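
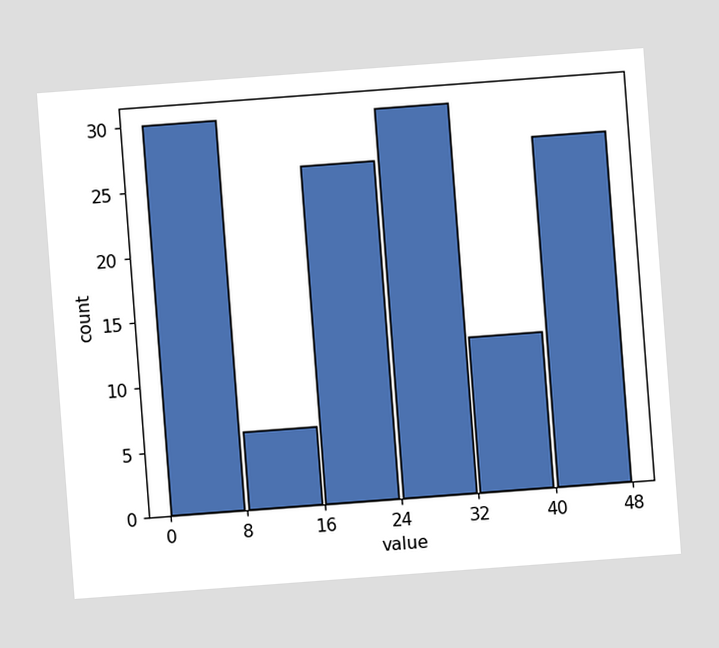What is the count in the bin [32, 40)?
The chart is tilted about 4° counter-clockwise. The [32, 40) bin has height 12.

12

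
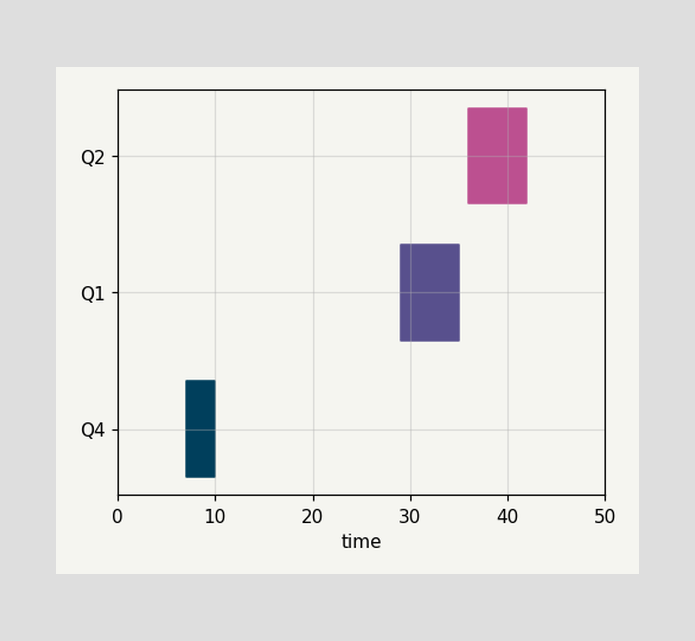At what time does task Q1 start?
29

The Q1 bar begins at t=29.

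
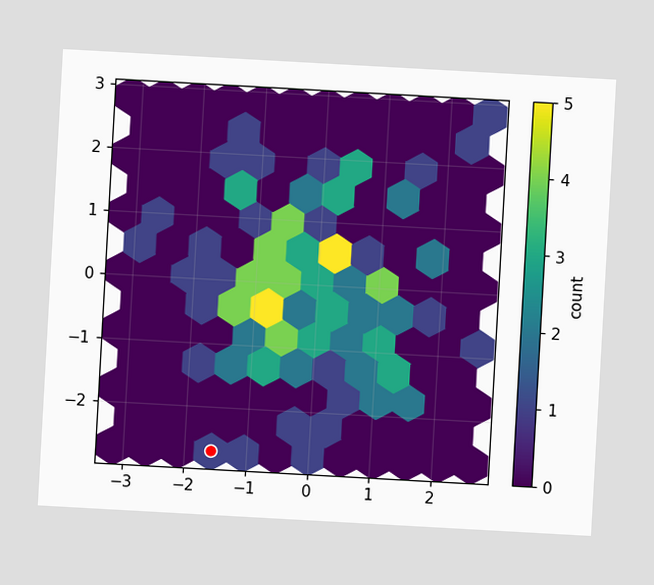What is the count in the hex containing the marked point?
The chart is tilted about 3° clockwise. The marked hex reads 1 on the colorbar.

1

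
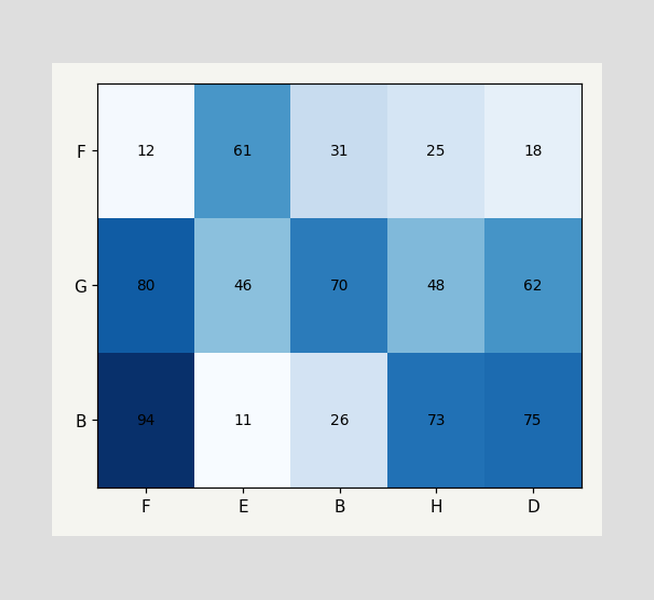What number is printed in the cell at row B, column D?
The (B, D) cell reads 75.

75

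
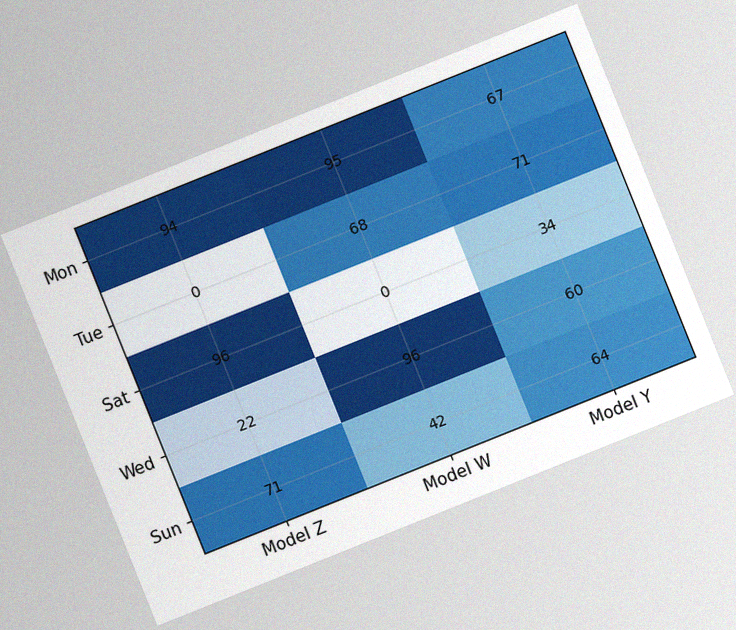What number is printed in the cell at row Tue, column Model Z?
0

The chart is tilted about 22° counter-clockwise, with some photo noise. The (Tue, Model Z) cell reads 0.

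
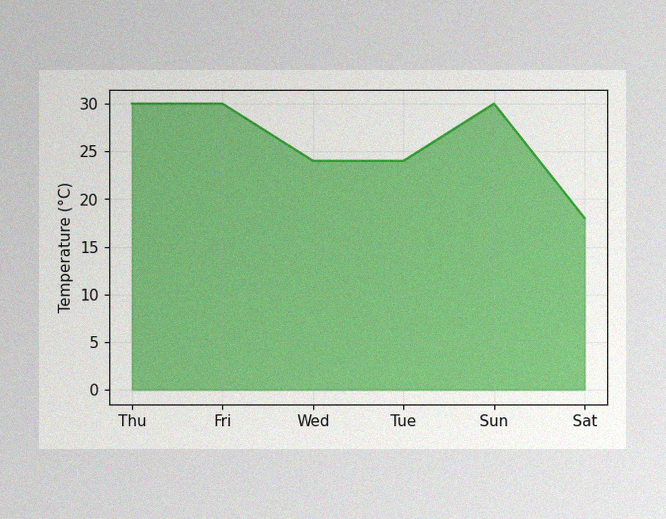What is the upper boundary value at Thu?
The image has some photo noise and uneven lighting. At Thu the upper boundary is at 30°C.

30°C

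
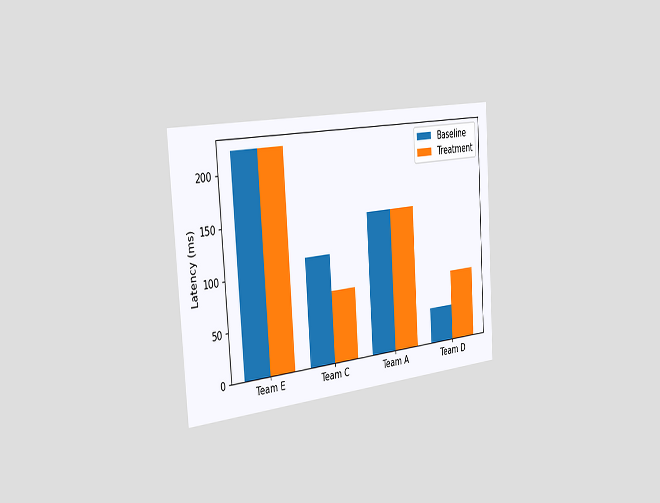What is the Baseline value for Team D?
37ms

The chart is tilted about 4° counter-clockwise and viewed slightly from the left. The Baseline bar at Team D reaches 37ms on the y-axis.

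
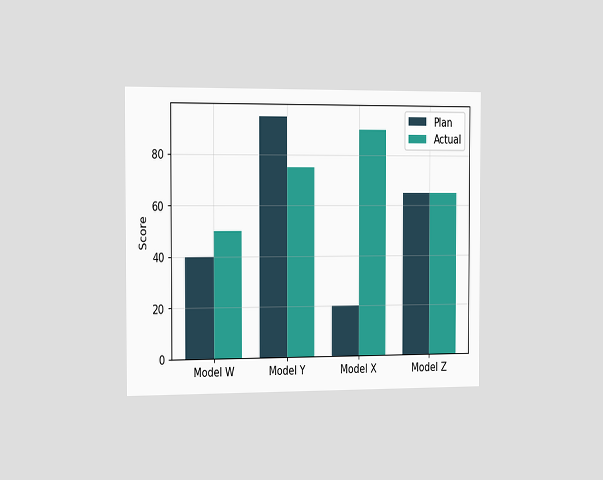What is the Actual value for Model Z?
65

The chart is viewed slightly from the left. The Actual bar at Model Z reaches 65 on the y-axis.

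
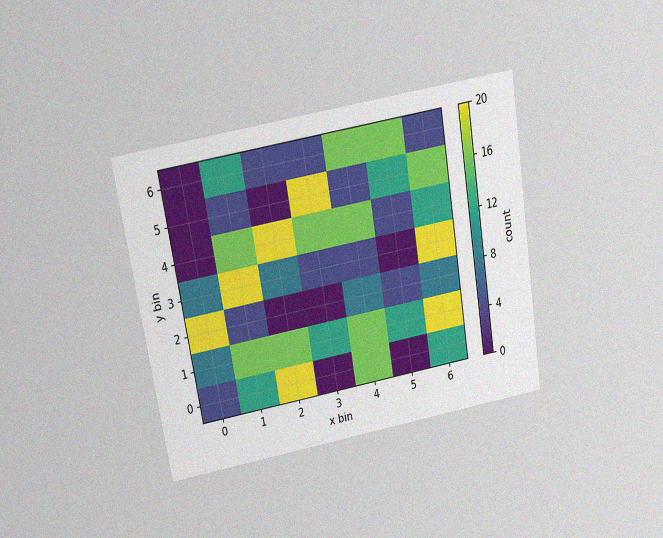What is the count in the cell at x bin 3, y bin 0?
The chart is tilted about 9° counter-clockwise and viewed slightly from above, with some photo noise. Matching the cell (3, 0) against the colorbar gives 0.

0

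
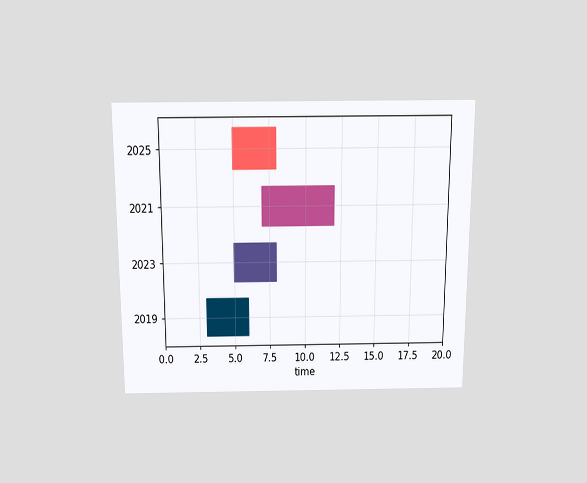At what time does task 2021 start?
The chart is viewed slightly from above. The 2021 bar begins at t=7.

7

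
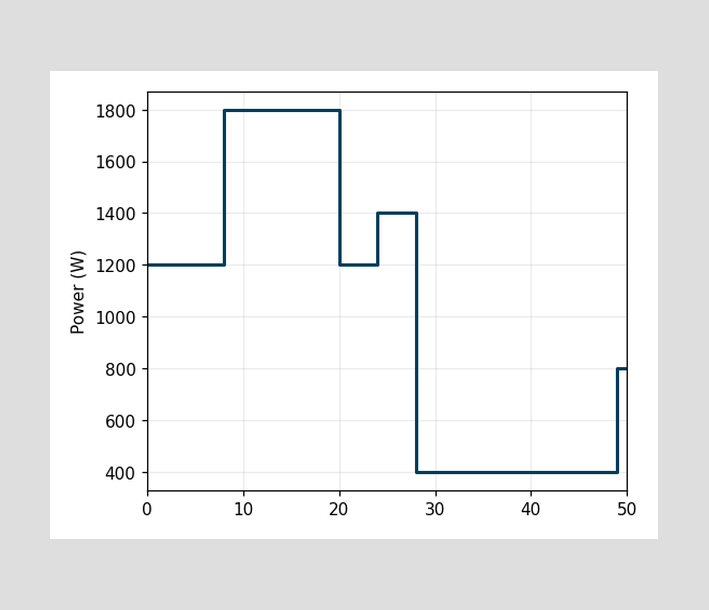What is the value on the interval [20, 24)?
1200W

On [20, 24) the step sits at 1200W.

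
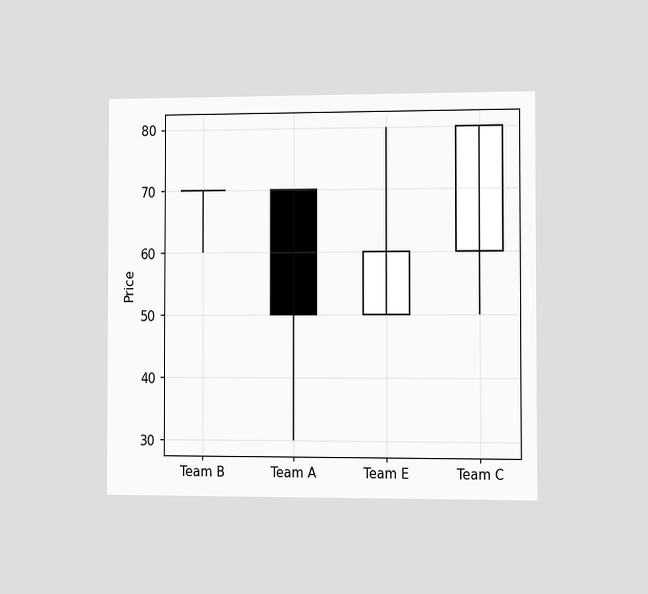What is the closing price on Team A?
The chart is viewed slightly from the right. The Team A candle closes at 50.

50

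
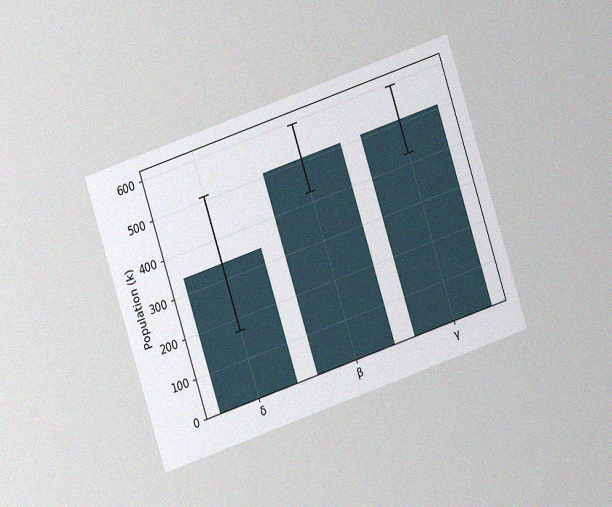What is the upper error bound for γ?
595k

The chart is tilted about 18° counter-clockwise and viewed at a slight angle, with some photo noise. The γ bar's upper whisker reaches 595k.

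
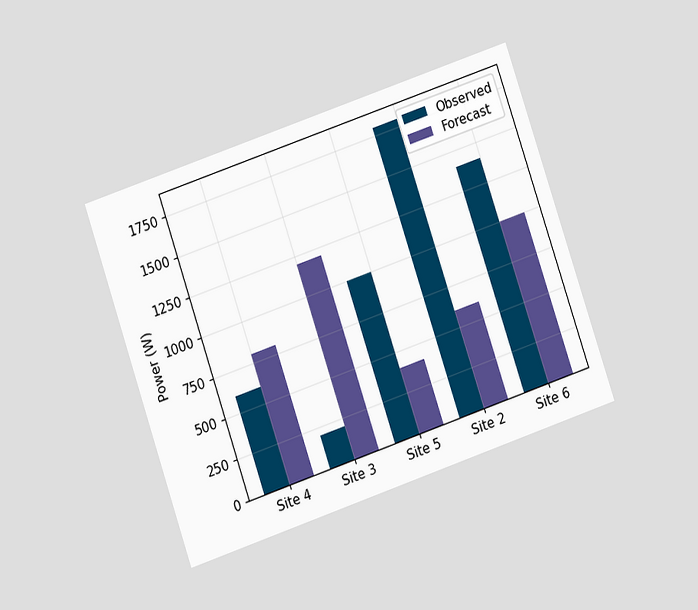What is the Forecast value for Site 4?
The chart is tilted about 19° counter-clockwise and viewed at a slight angle. The Forecast bar at Site 4 reaches 800W on the y-axis.

800W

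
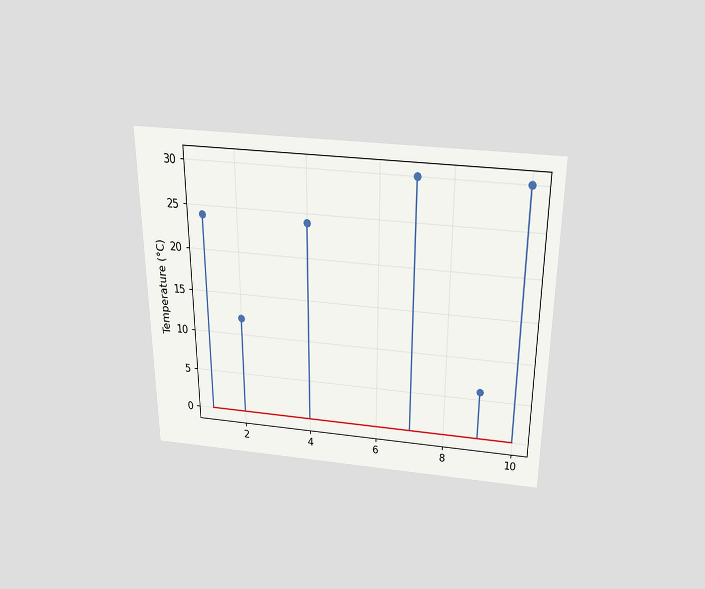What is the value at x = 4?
The chart is viewed slightly from above. The stem at x=4 reaches 24°C.

24°C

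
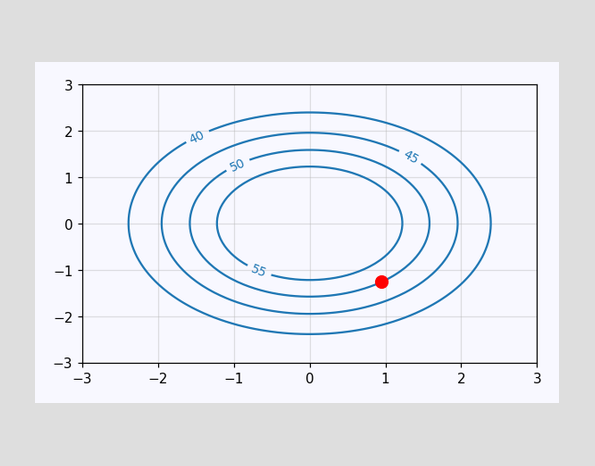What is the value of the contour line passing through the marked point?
50

The marked point sits on the contour labelled 50.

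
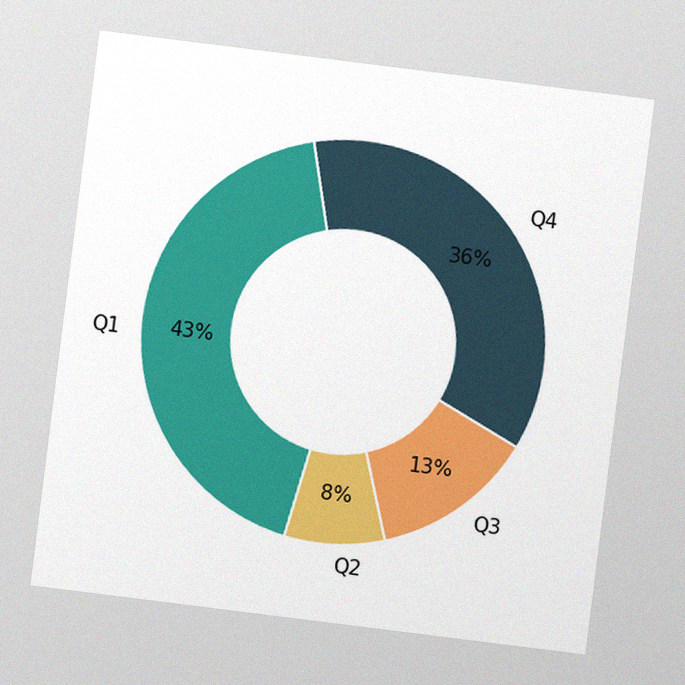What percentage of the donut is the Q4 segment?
36%

The chart is tilted about 7° clockwise, with some photo noise. The Q4 segment takes up 36% of the ring.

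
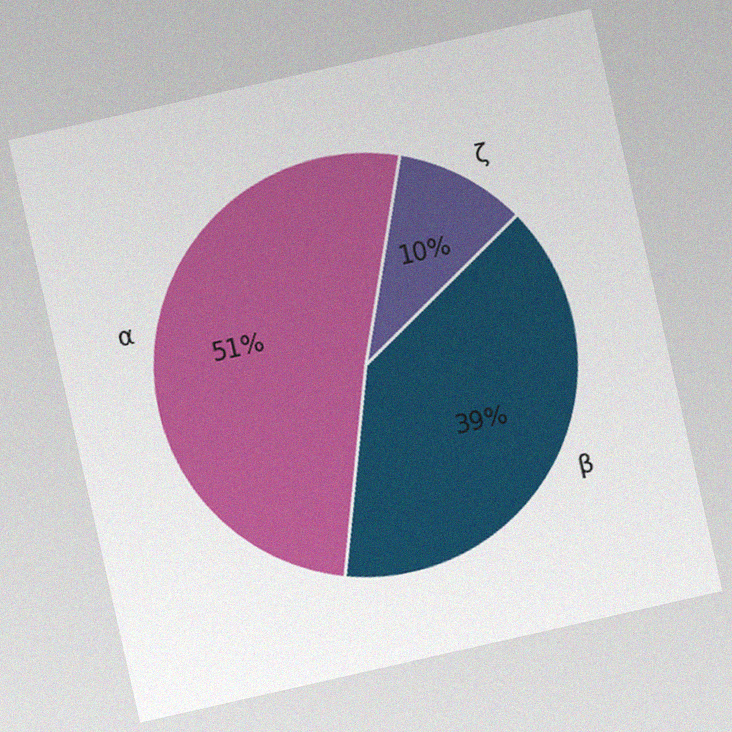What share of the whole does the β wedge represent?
39%

The chart is tilted about 13° counter-clockwise, with some photo noise. The β slice takes up 39% of the pie.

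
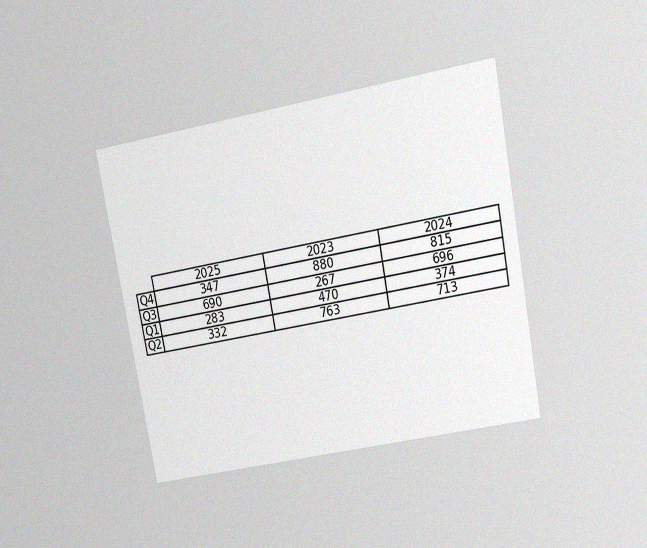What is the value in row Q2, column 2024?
The chart is tilted about 10° counter-clockwise and viewed at a slight angle, with some photo noise. The (Q2, 2024) cell reads 713.

713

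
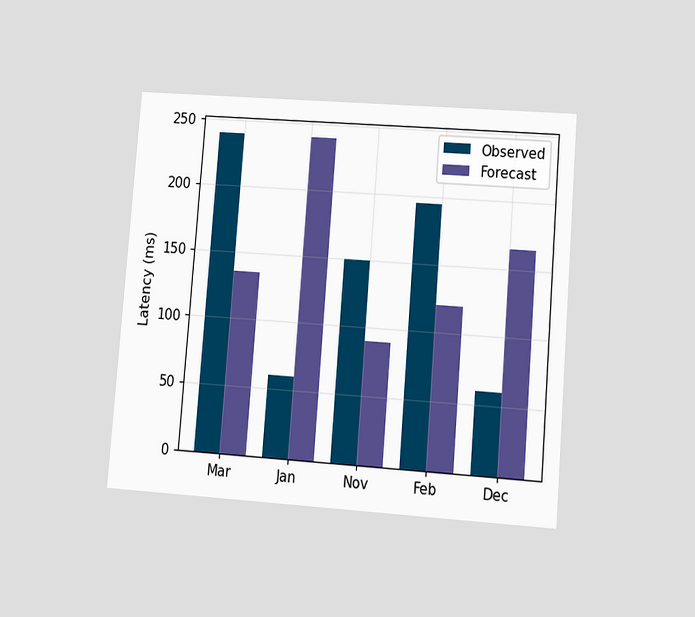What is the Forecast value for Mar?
The chart is tilted about 4° clockwise and viewed at a slight angle. The Forecast bar at Mar reaches 135ms on the y-axis.

135ms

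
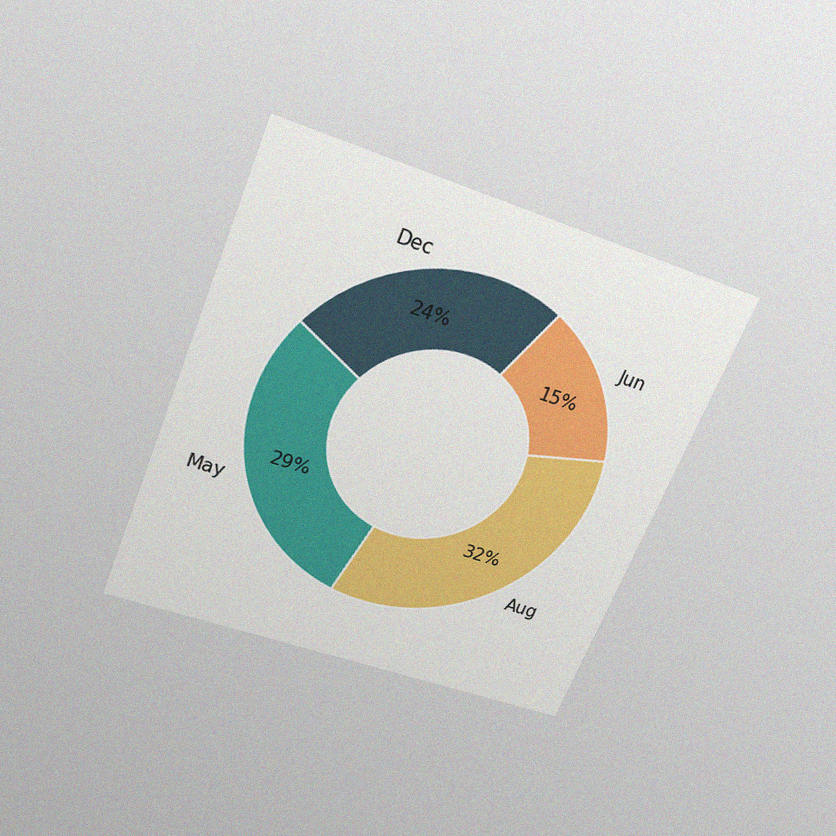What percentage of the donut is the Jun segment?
15%

The chart is tilted about 22° clockwise and viewed slightly from above, with some photo noise. The Jun segment takes up 15% of the ring.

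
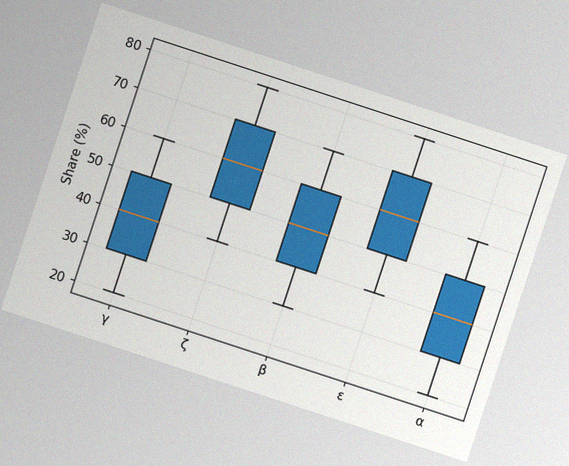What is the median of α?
The chart is tilted about 18° clockwise, with some photo noise. The median line in the α box sits at 40%.

40%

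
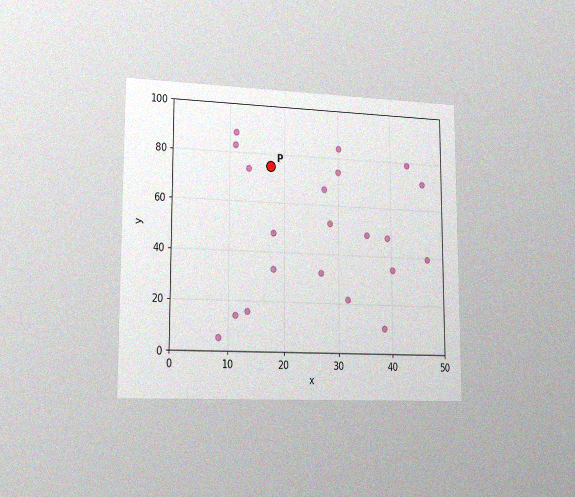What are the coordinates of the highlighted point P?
The chart is viewed slightly from the left, with some photo noise. Following the gridlines from P to each axis, P sits at (17.5, 75).

(17.5, 75)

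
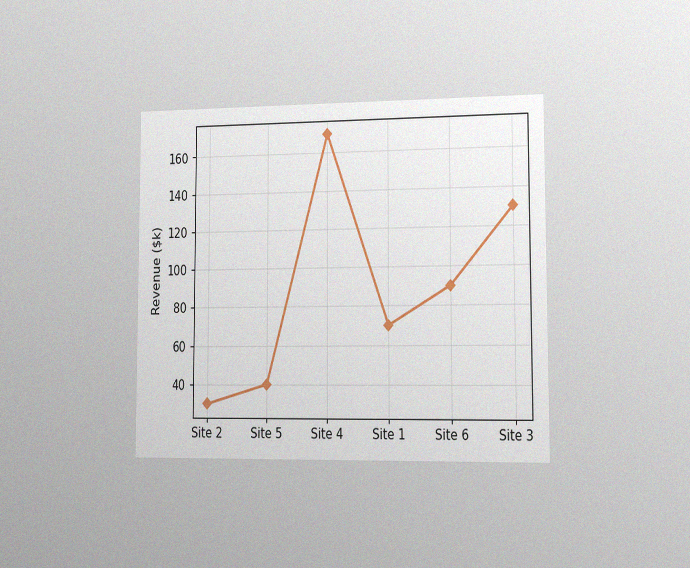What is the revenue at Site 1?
The chart is viewed slightly from the right, with some photo noise. At Site 1, the line is at $70k.

$70k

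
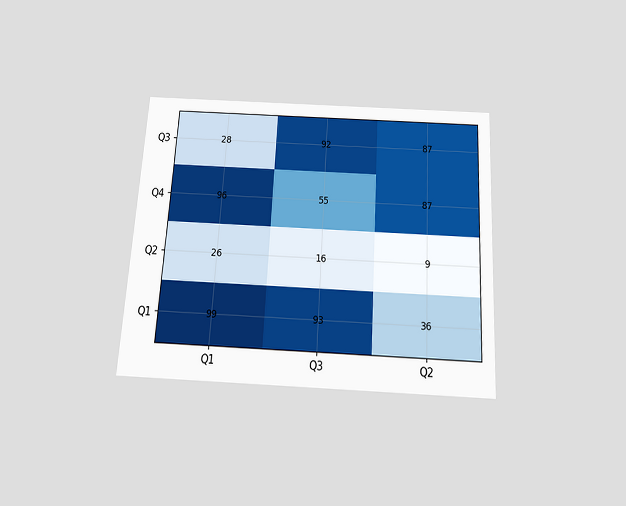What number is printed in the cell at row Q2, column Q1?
The chart is tilted about 3° clockwise and viewed slightly from below. The (Q2, Q1) cell reads 26.

26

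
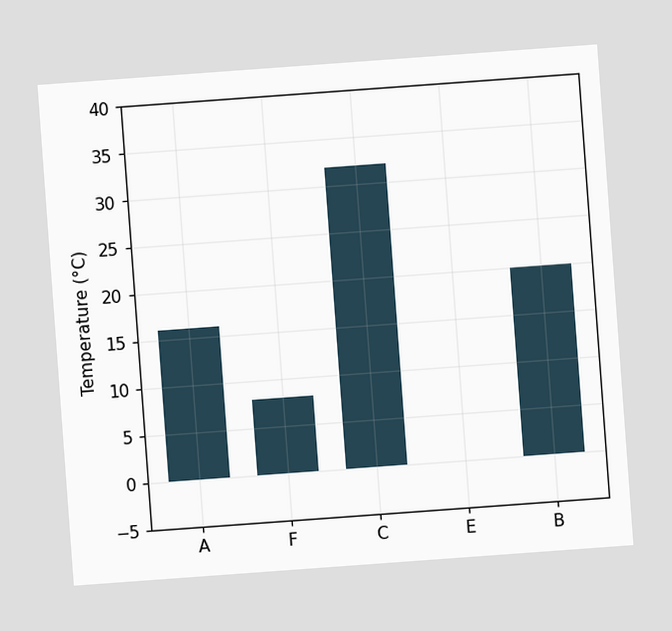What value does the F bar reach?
8°C

The chart is tilted about 4° counter-clockwise. Reading along the chart's y-axis, the F bar reaches 8°C.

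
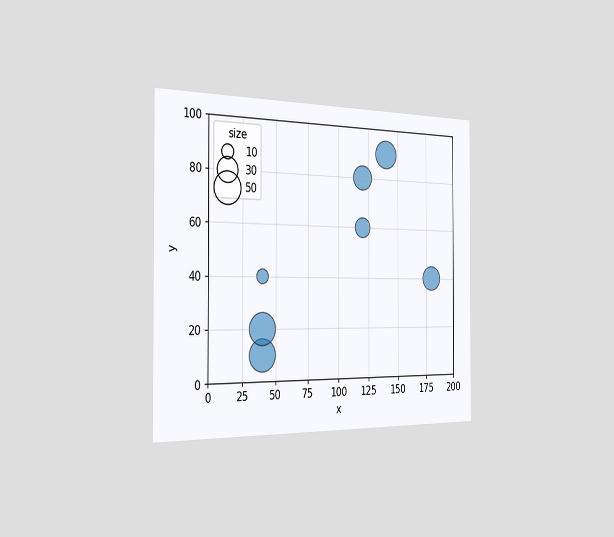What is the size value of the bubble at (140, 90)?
40

The chart is viewed slightly from the left. Matching the bubble at (140, 90) against the size legend gives 40.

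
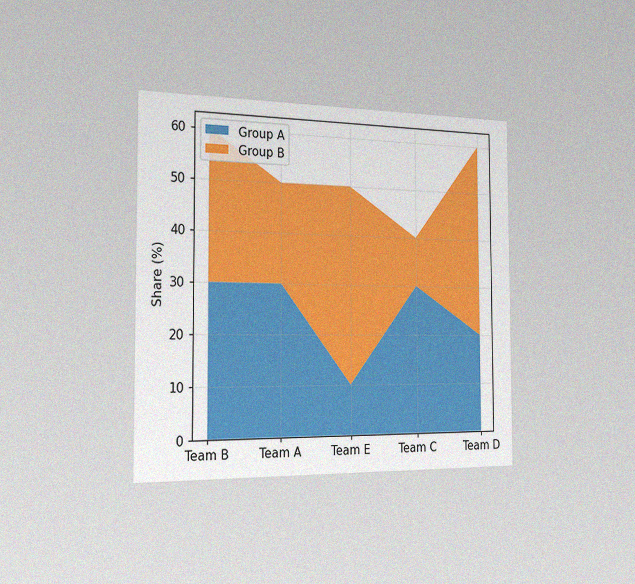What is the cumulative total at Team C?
The chart is viewed slightly from the left, with some photo noise. The stacked total at Team C reaches 40%.

40%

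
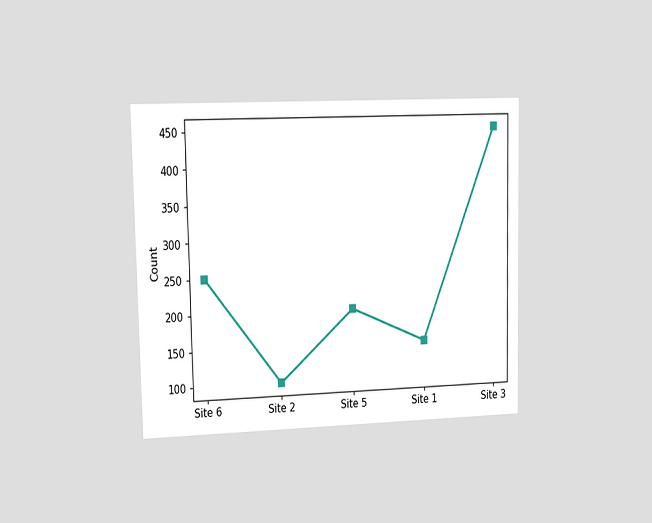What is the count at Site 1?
150

The chart is viewed slightly from the left. At Site 1, the line is at 150.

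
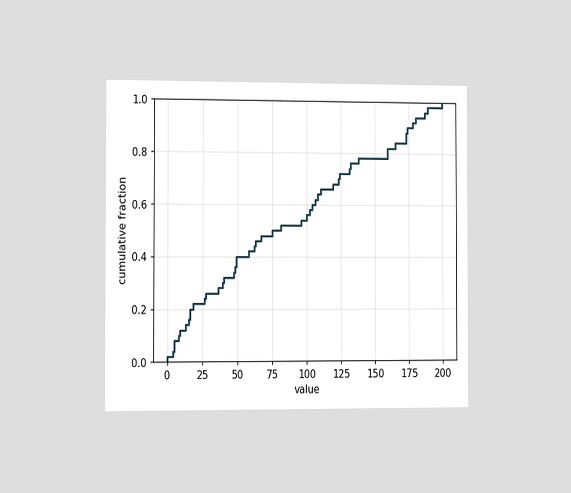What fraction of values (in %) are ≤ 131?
The chart is viewed slightly from the left. At x=131 the ECDF step is at 74%.

74%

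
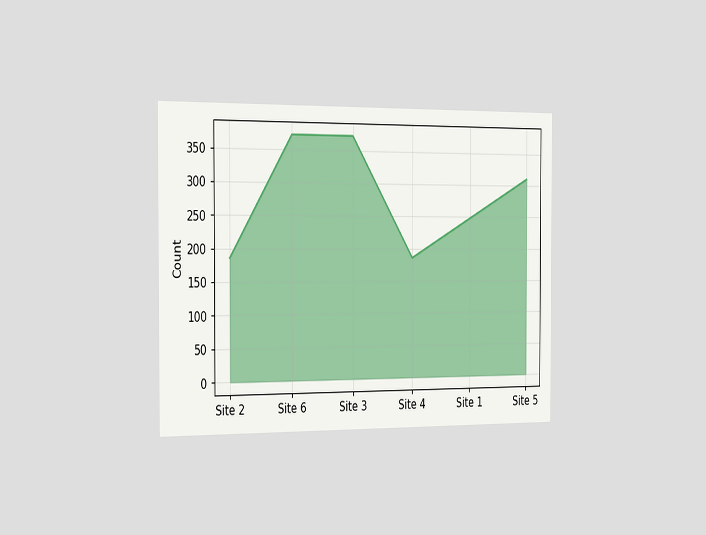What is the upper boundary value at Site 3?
372

The chart is viewed slightly from the left. At Site 3 the upper boundary is at 372.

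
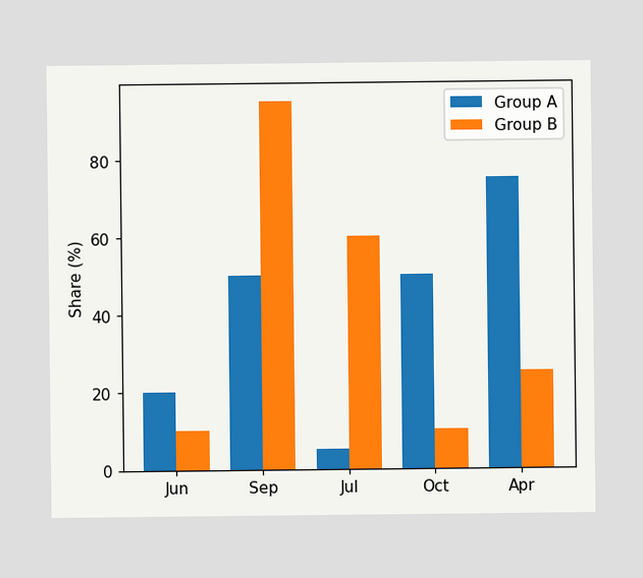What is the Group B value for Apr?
25%

The Group B bar at Apr reaches 25% on the y-axis.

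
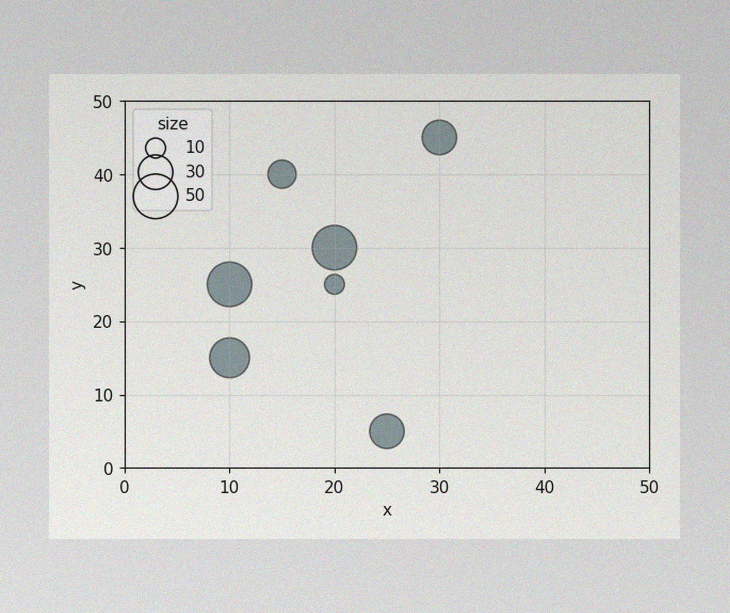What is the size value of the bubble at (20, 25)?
The image has some photo noise and uneven lighting. Matching the bubble at (20, 25) against the size legend gives 10.

10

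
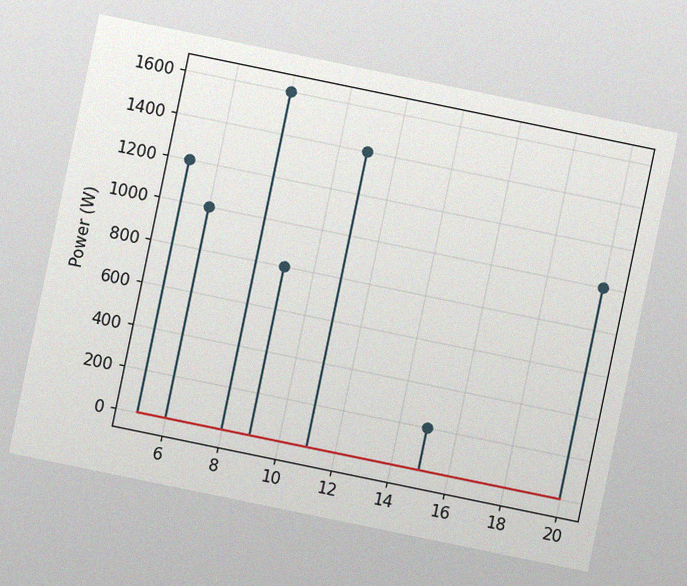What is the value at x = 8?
The chart is tilted about 12° clockwise, with some photo noise. The stem at x=8 reaches 1600W.

1600W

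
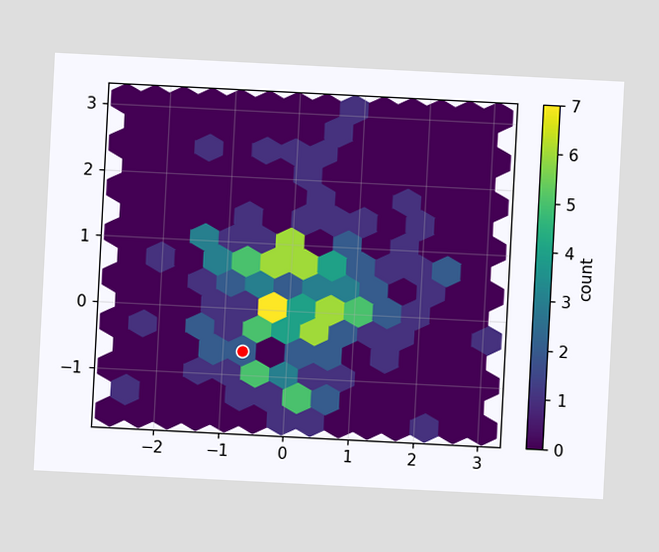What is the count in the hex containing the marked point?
2

The chart is tilted about 3° clockwise. The marked hex reads 2 on the colorbar.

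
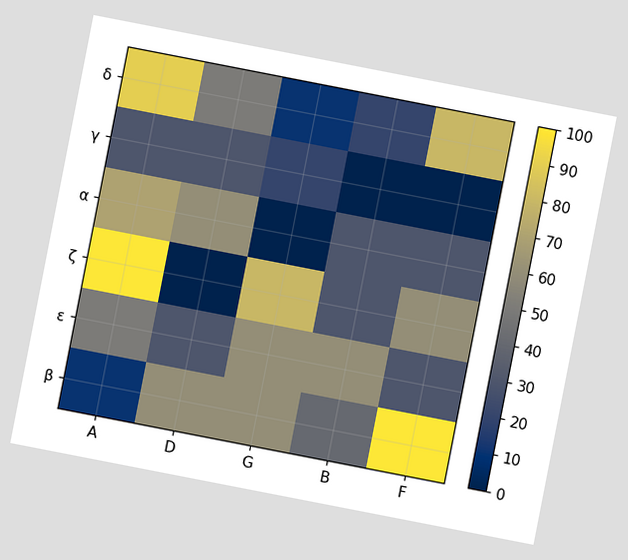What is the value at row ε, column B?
The chart is tilted about 11° clockwise. Matching cell (ε, B) against the colorbar gives 60.

60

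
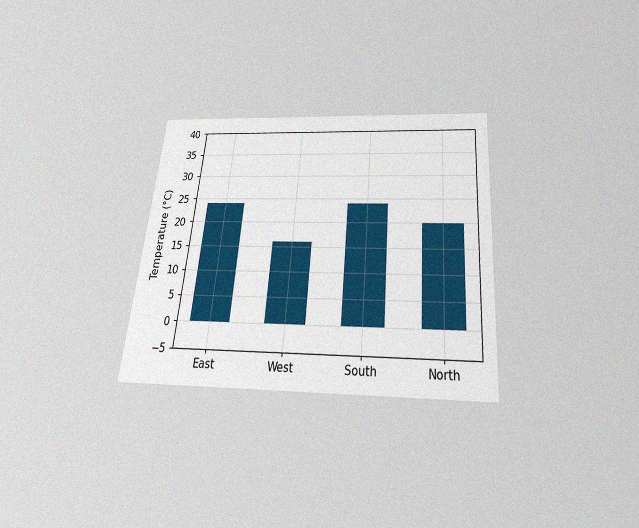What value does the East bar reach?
24°C

The chart is tilted about 5° clockwise and viewed slightly from below, with some photo noise. Reading along the chart's y-axis, the East bar reaches 24°C.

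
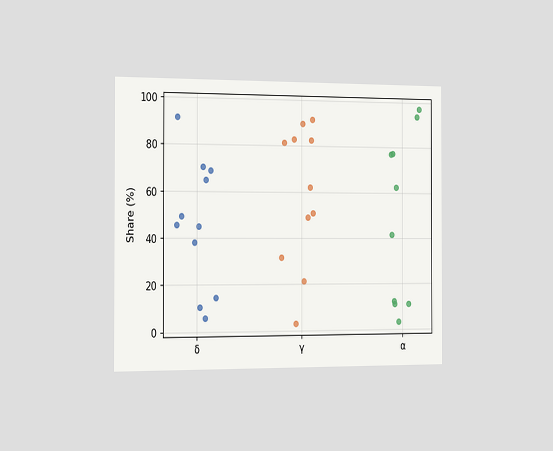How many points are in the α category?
10

The chart is viewed slightly from the left. Counting the markers in the α column gives 10.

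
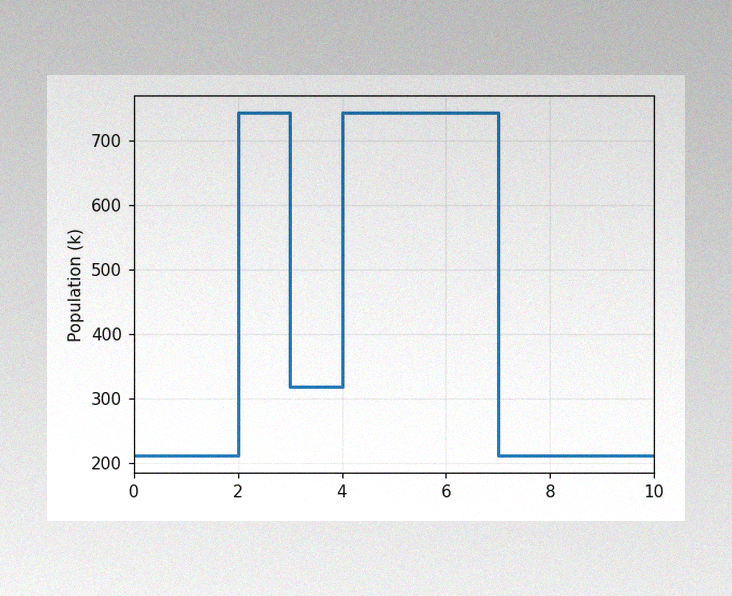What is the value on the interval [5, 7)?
The image has some photo noise and uneven lighting. On [5, 7) the step sits at 742k.

742k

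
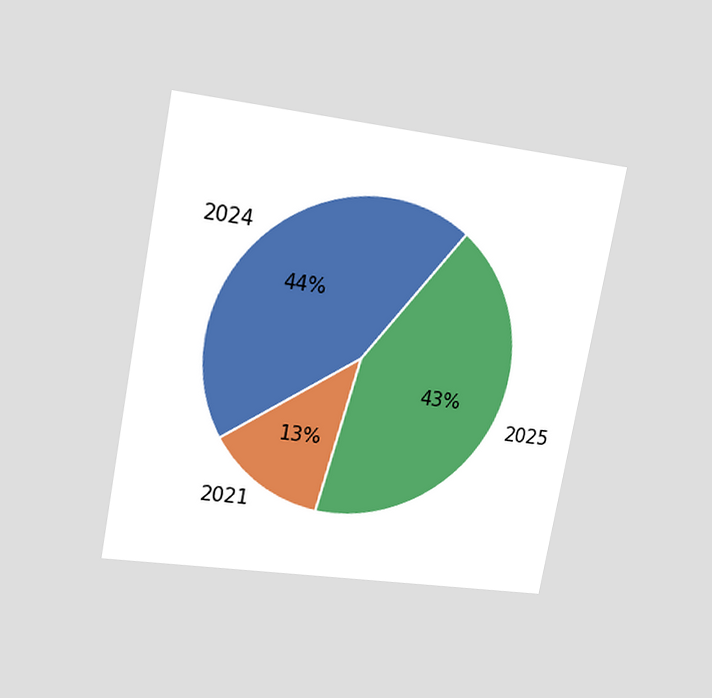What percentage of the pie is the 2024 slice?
44%

The chart is tilted about 11° clockwise and viewed at a slight angle. The 2024 slice takes up 44% of the pie.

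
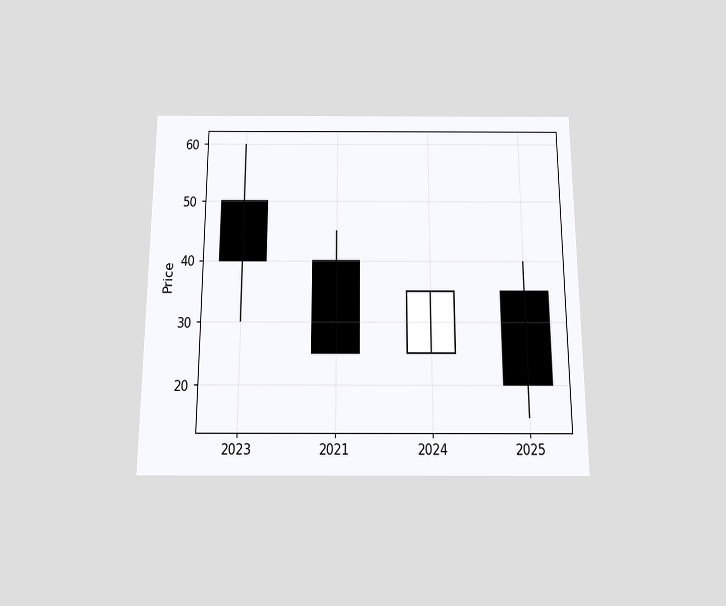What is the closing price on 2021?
25

The chart is viewed slightly from below. The 2021 candle closes at 25.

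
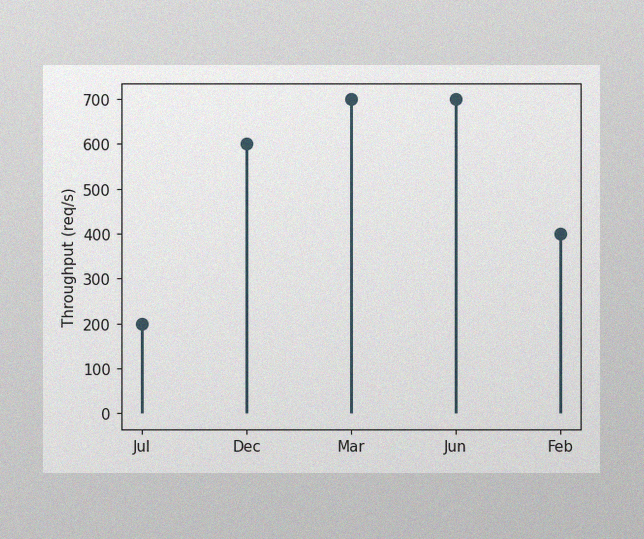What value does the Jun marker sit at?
The image has some photo noise and uneven lighting. The Jun marker sits at 700req/s.

700req/s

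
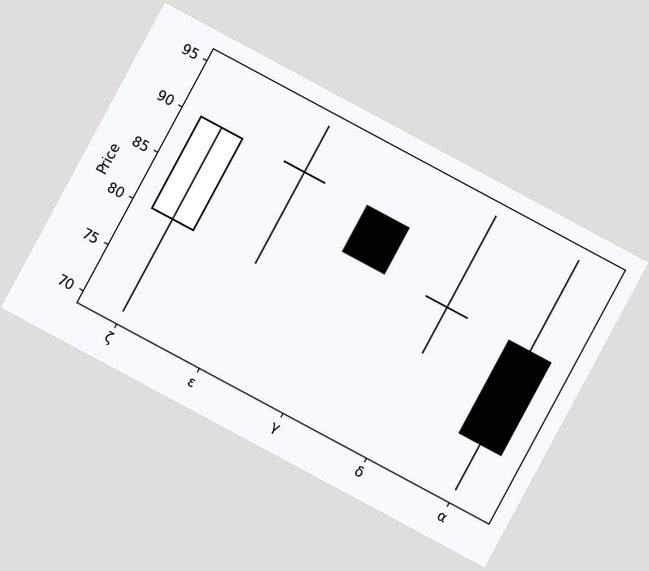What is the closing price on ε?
90

The chart is tilted about 28° clockwise. The ε candle closes at 90.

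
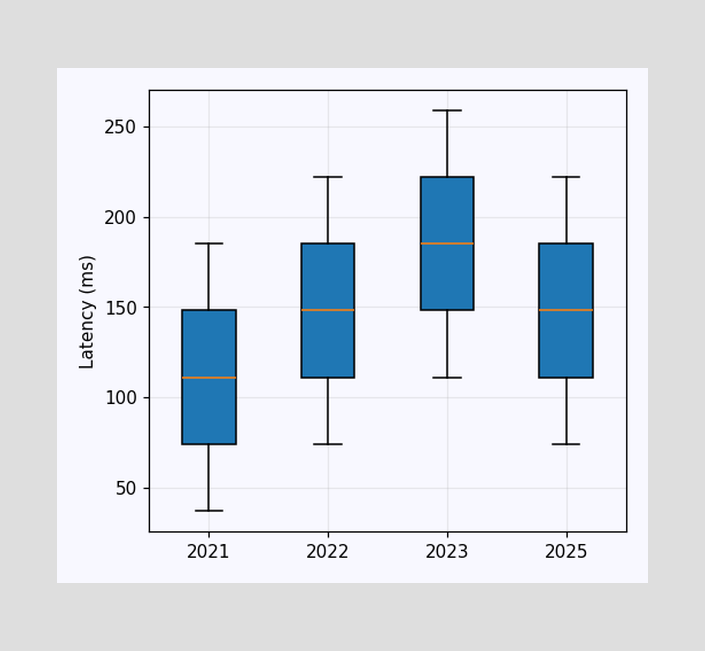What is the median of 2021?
111ms

The median line in the 2021 box sits at 111ms.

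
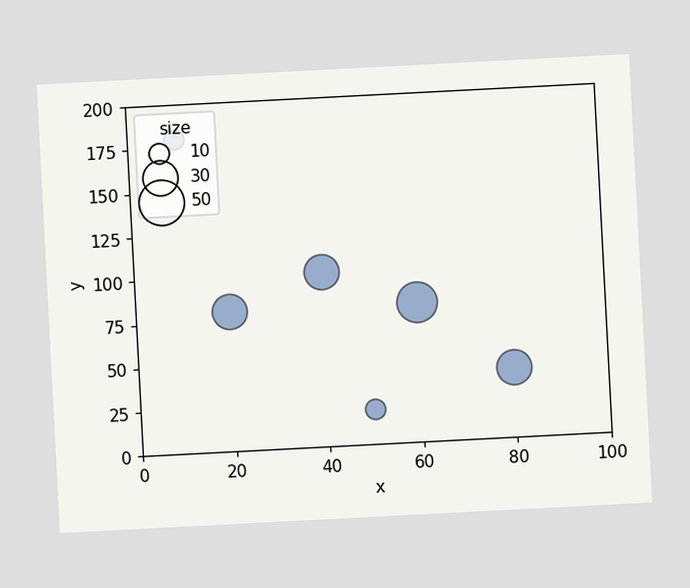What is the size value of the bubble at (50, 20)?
The chart is tilted about 3° counter-clockwise. Matching the bubble at (50, 20) against the size legend gives 10.

10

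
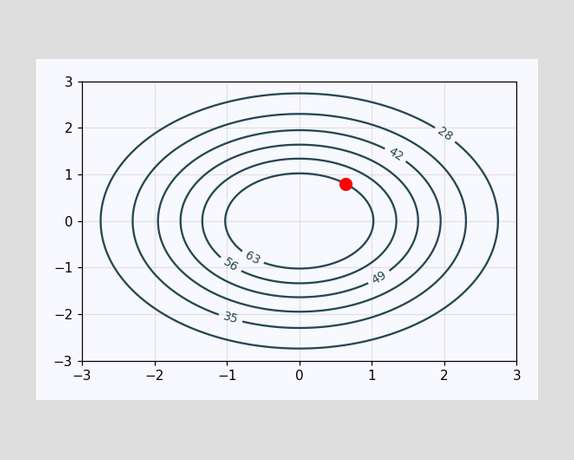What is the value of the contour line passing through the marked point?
63

The marked point sits on the contour labelled 63.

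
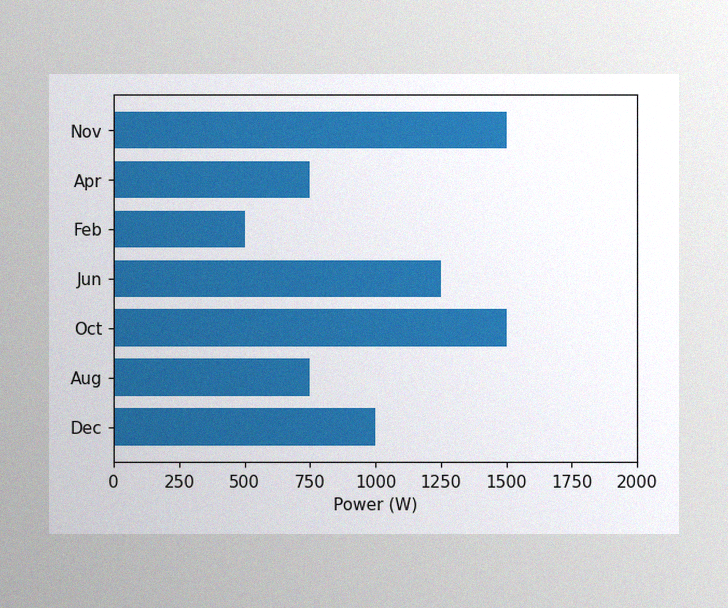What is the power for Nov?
1500W

The image has some photo noise and uneven lighting. Reading along the chart's x-axis, the Nov bar reaches 1500W.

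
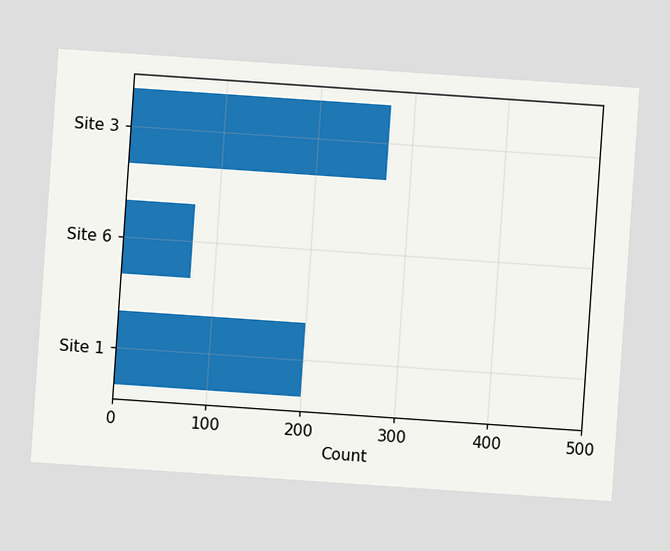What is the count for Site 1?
The chart is tilted about 4° clockwise. Reading along the chart's x-axis, the Site 1 bar reaches 200.

200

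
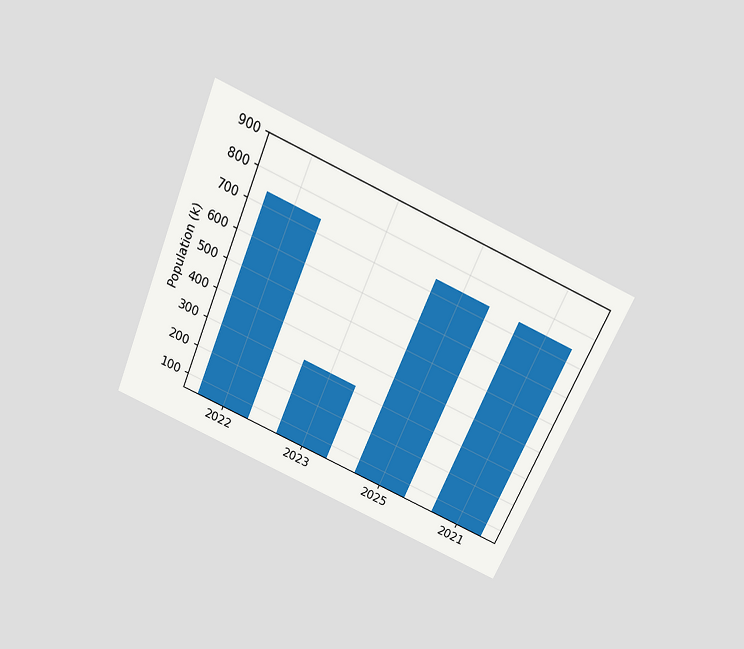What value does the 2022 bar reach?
742k

The chart is tilted about 24° clockwise and viewed slightly from above. Reading along the chart's y-axis, the 2022 bar reaches 742k.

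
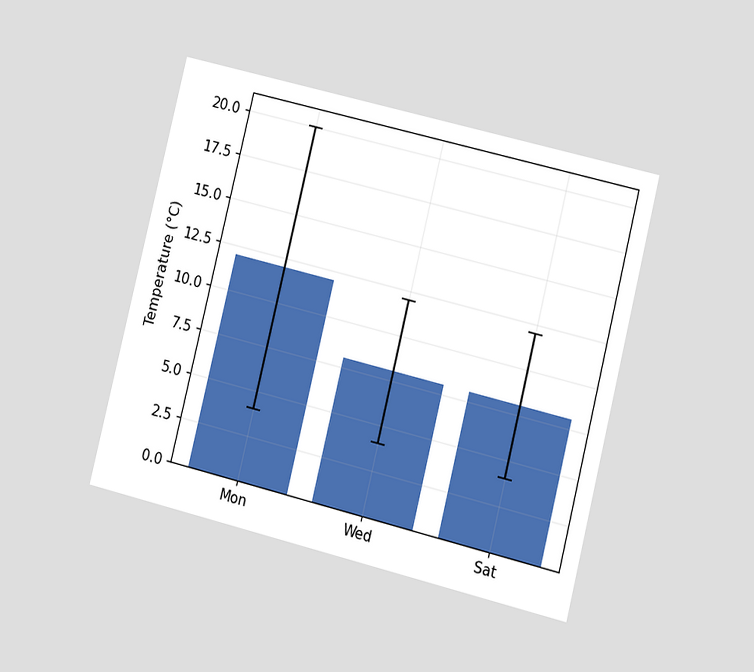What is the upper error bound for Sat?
The chart is tilted about 14° clockwise and viewed at a slight angle. The Sat bar's upper whisker reaches 12°C.

12°C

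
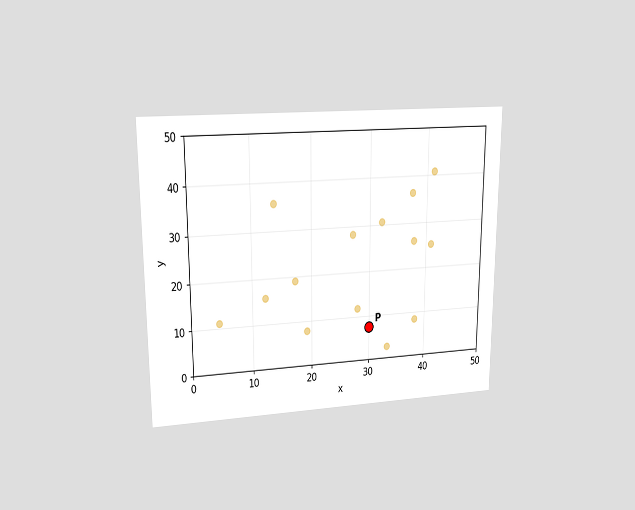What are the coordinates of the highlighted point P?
(30, 7.5)

The chart is viewed at a slight angle. Following the gridlines from P to each axis, P sits at (30, 7.5).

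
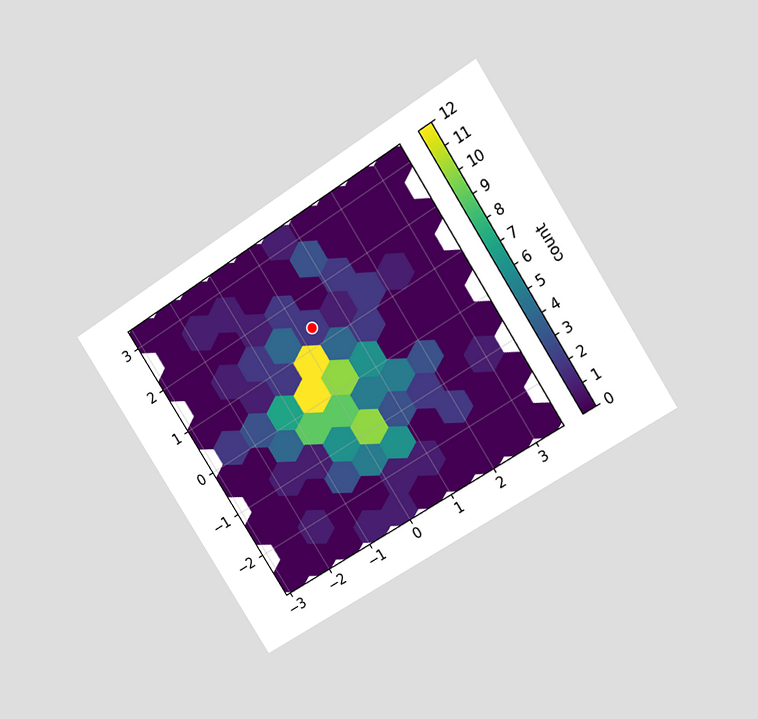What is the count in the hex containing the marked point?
2

The chart is tilted about 32° counter-clockwise and viewed at a slight angle. The marked hex reads 2 on the colorbar.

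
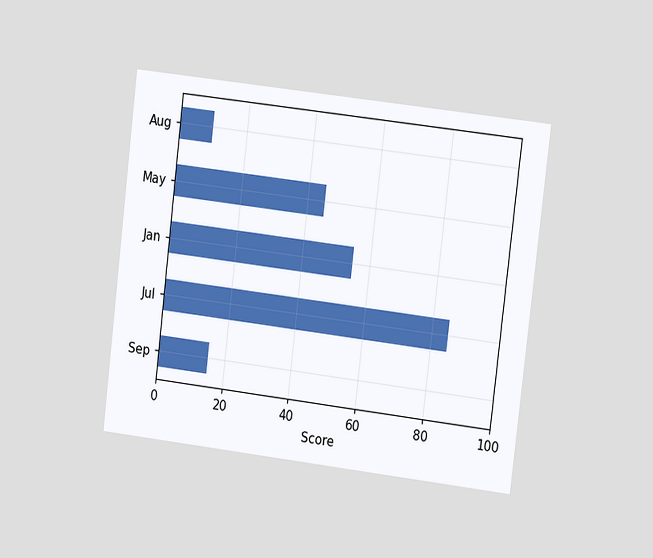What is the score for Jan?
55

The chart is tilted about 7° clockwise and viewed at a slight angle. Reading along the chart's x-axis, the Jan bar reaches 55.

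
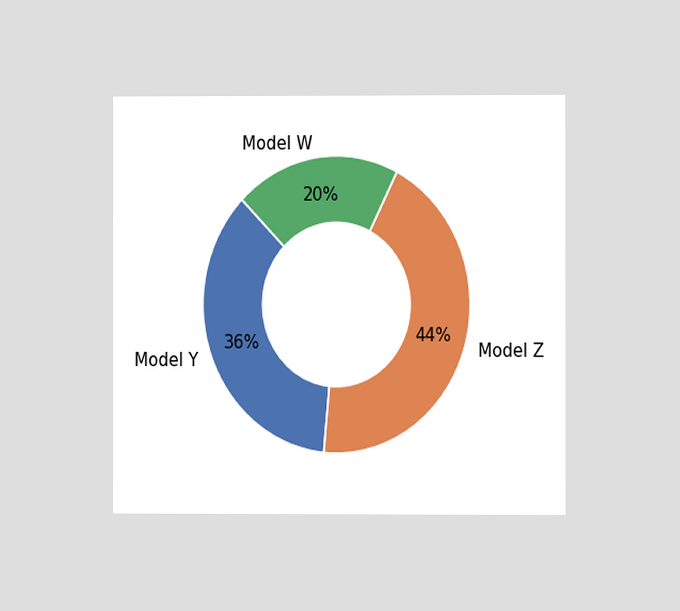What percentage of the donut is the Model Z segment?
The chart is viewed at a slight angle. The Model Z segment takes up 44% of the ring.

44%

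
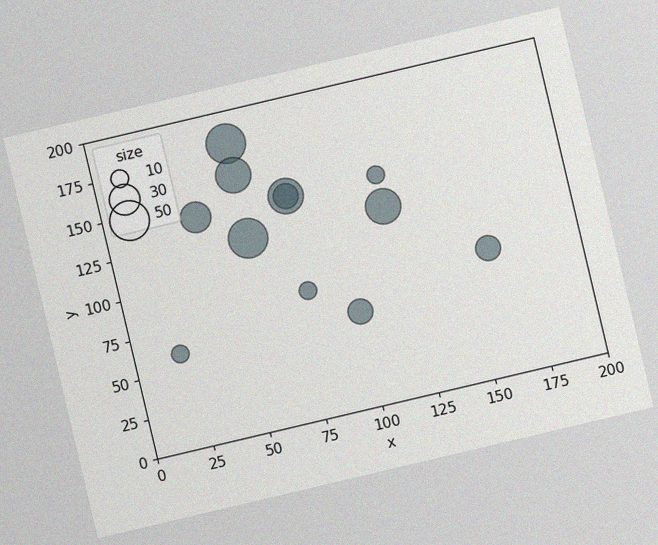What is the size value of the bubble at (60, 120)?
50

The chart is tilted about 13° counter-clockwise, with some photo noise. Matching the bubble at (60, 120) against the size legend gives 50.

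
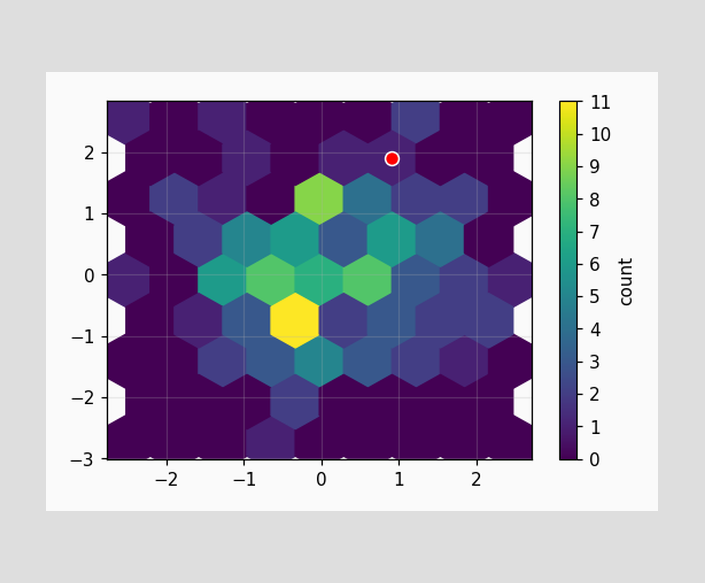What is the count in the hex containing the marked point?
1

The marked hex reads 1 on the colorbar.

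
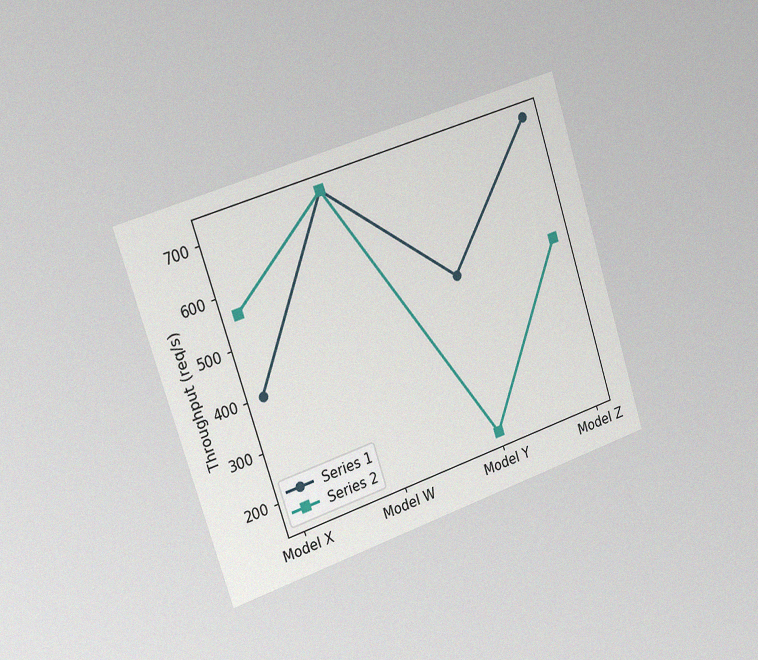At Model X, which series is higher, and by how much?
The chart is tilted about 18° counter-clockwise and viewed slightly from the left, with some photo noise. At Model X, Series 2 sits above the other line by 160req/s.

Series 2, by 160req/s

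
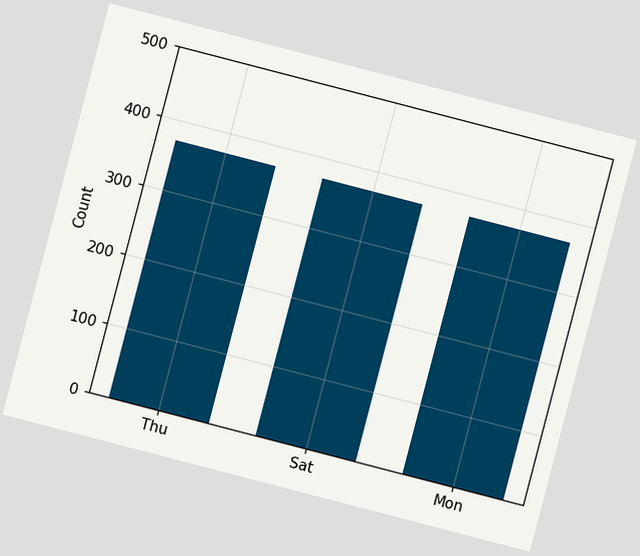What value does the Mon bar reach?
372

The chart is tilted about 15° clockwise. Reading along the chart's y-axis, the Mon bar reaches 372.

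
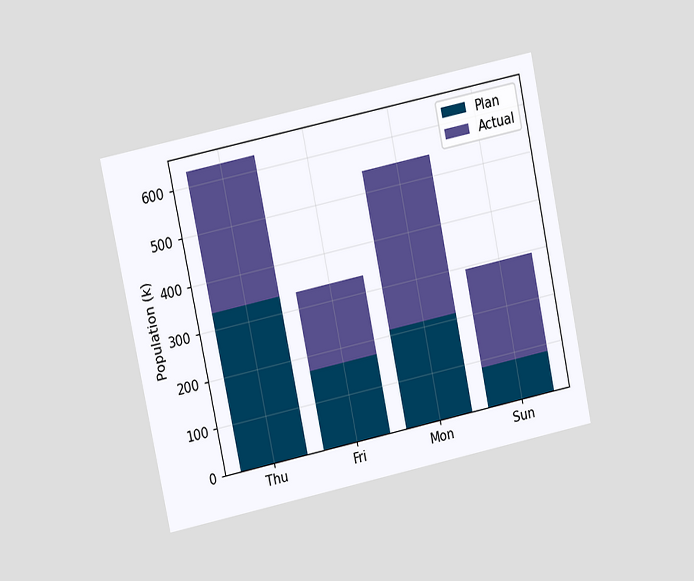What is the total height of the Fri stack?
The chart is tilted about 12° counter-clockwise and viewed at a slight angle. The Fri stack's top reaches 336k on the y-axis.

336k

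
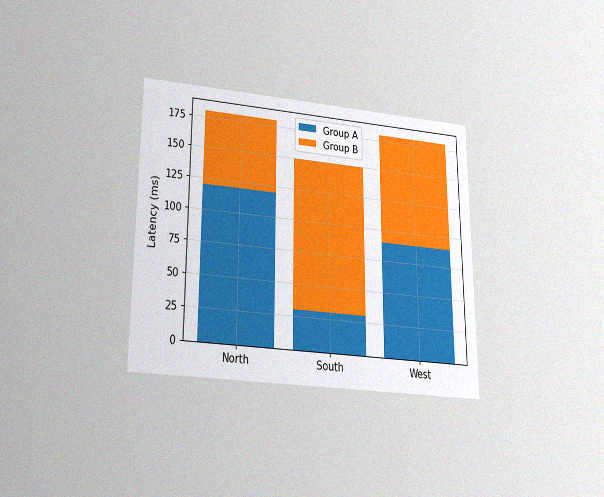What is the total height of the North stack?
180ms

The chart is viewed slightly from below, with some photo noise. The North stack's top reaches 180ms on the y-axis.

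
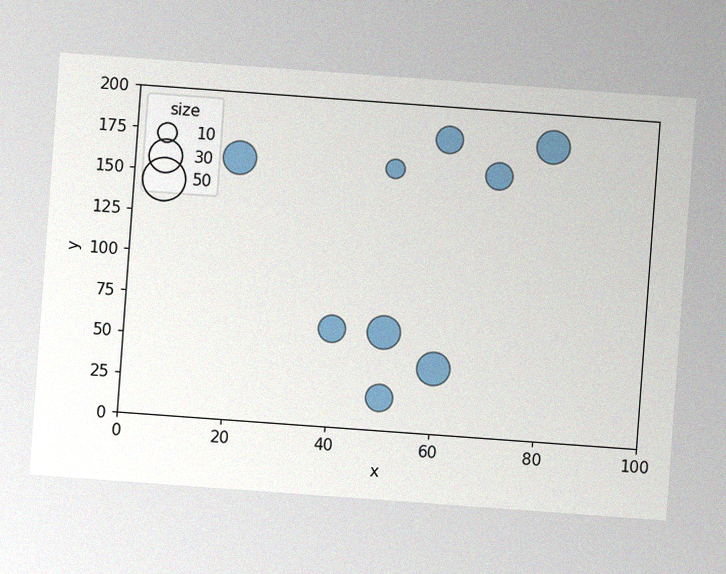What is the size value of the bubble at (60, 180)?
The chart is tilted about 4° clockwise, with some photo noise. Matching the bubble at (60, 180) against the size legend gives 20.

20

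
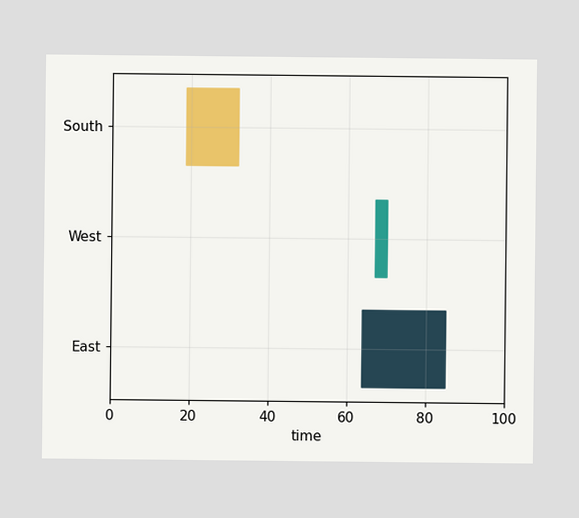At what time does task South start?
19

The South bar begins at t=19.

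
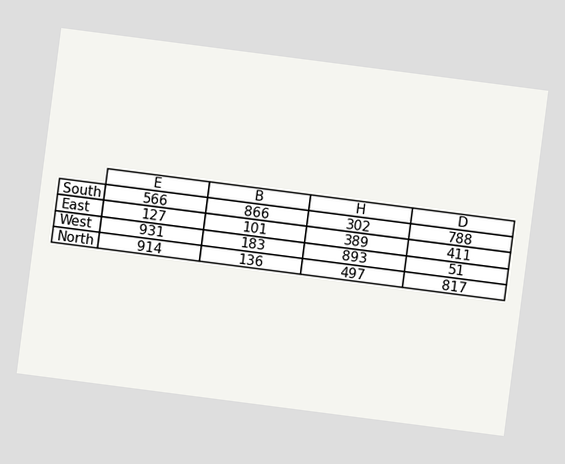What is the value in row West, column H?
The chart is tilted about 7° clockwise. The (West, H) cell reads 893.

893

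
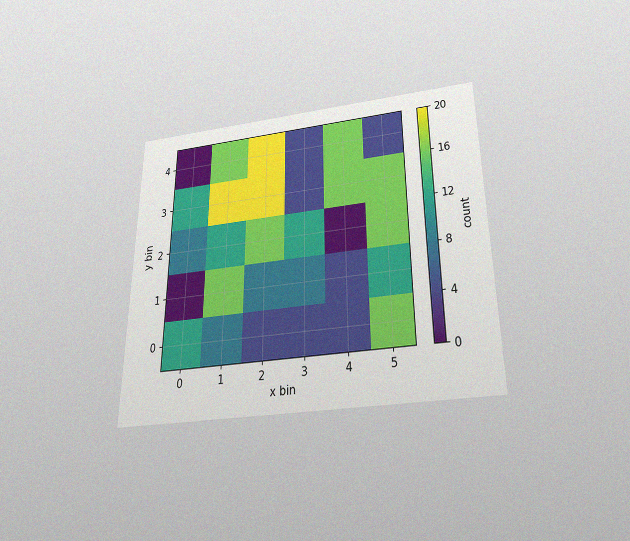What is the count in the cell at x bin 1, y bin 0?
8

The chart is viewed slightly from below, with some photo noise. Matching the cell (1, 0) against the colorbar gives 8.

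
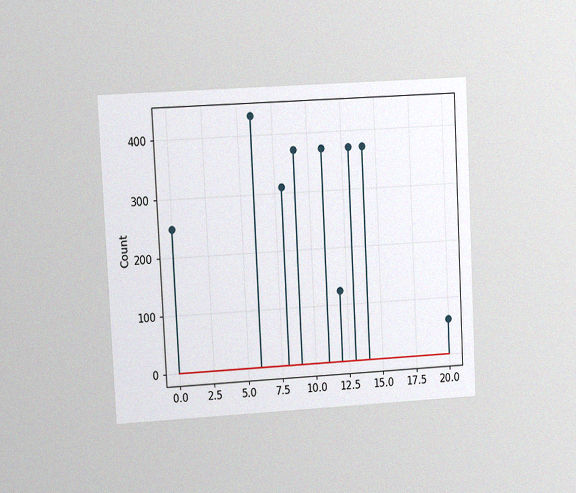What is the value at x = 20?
The chart is tilted about 3° counter-clockwise and viewed at a slight angle, with some photo noise. The stem at x=20 reaches 62.

62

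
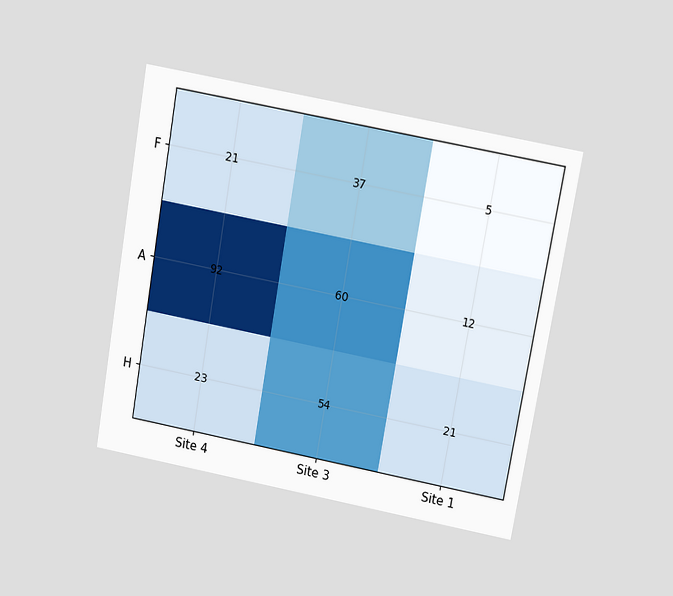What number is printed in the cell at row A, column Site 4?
92

The chart is tilted about 10° clockwise and viewed slightly from above. The (A, Site 4) cell reads 92.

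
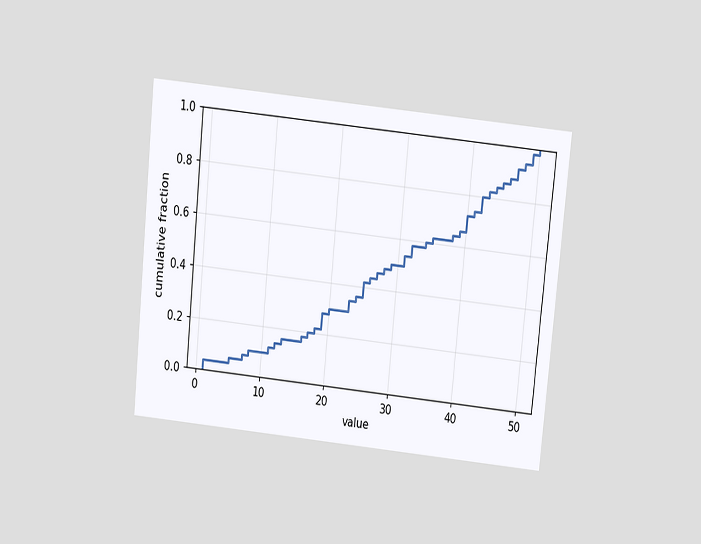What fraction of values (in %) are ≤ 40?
The chart is tilted about 6° clockwise and viewed slightly from above. At x=40 the ECDF step is at 72%.

72%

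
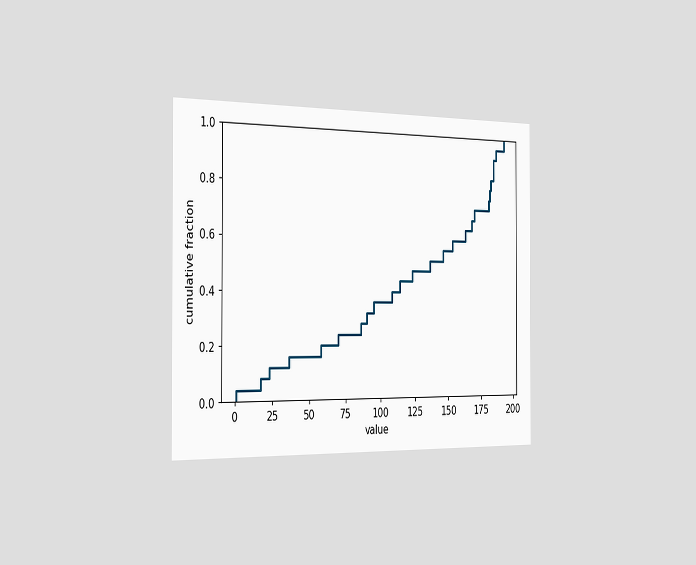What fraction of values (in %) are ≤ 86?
28%

The chart is viewed slightly from the left. At x=86 the ECDF step is at 28%.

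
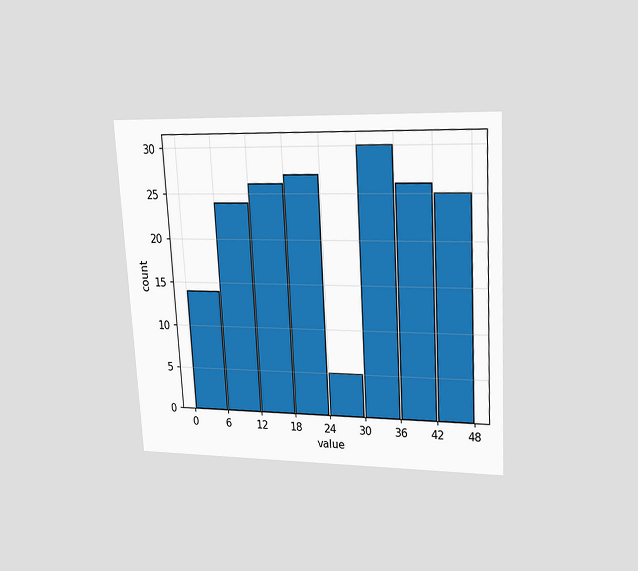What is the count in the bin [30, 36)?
30

The chart is tilted about 3° counter-clockwise and viewed at a slight angle. The [30, 36) bin has height 30.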